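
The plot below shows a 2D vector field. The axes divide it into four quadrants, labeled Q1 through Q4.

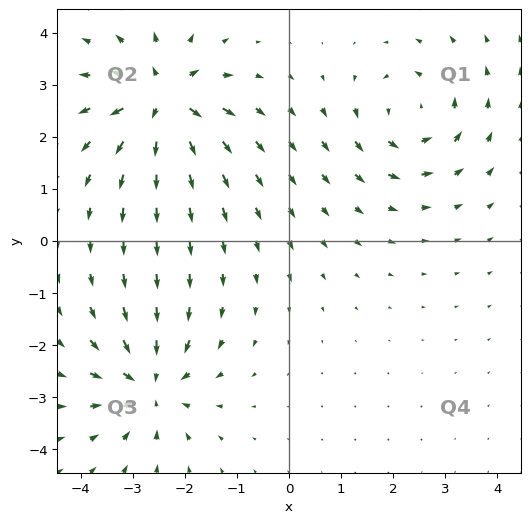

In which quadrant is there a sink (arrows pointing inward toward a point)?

Q3

The sink sits at approximately (-2.7, -2.8), which lies in quadrant Q3. The divergence there is about -4, negative as expected for a sink.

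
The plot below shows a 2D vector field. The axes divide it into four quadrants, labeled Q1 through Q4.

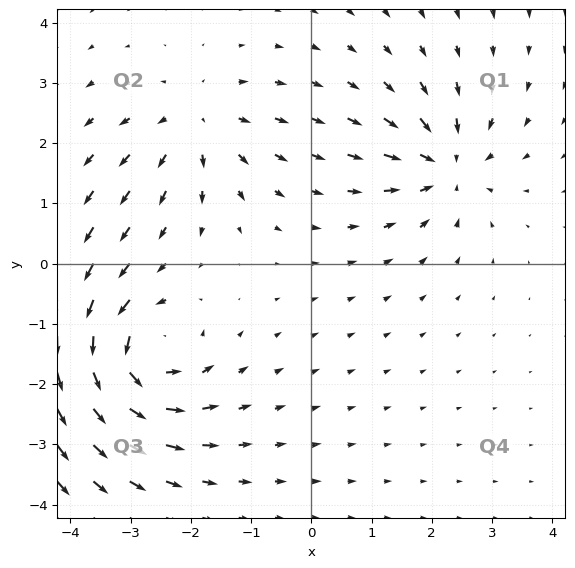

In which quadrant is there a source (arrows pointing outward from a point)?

The source sits at approximately (-1.9, 2.3), which lies in quadrant Q2. The divergence there is about +3, positive as expected for a source.

Q2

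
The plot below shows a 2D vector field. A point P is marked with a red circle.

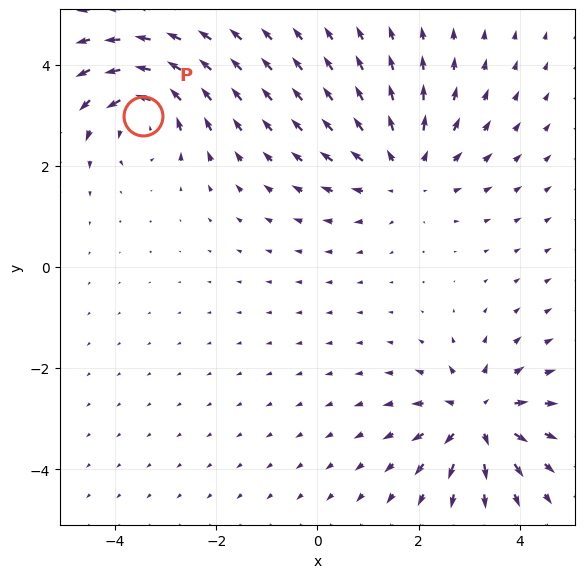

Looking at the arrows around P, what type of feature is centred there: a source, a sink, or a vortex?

vortex

At P (-3.4, 3.0) the arrows circulate counterclockwise. Divergence ≈0, curl about +6 — near-zero divergence with nonzero curl is a vortex.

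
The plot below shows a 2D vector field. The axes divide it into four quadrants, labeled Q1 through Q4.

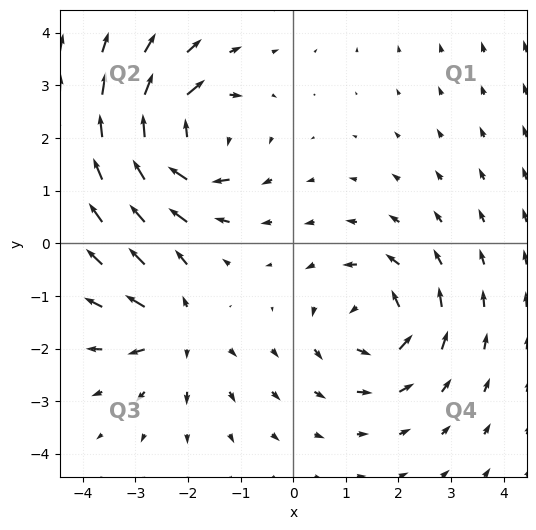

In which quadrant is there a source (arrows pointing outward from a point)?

Q3

The source sits at approximately (-2.2, -1.7), which lies in quadrant Q3. The divergence there is about +3, positive as expected for a source.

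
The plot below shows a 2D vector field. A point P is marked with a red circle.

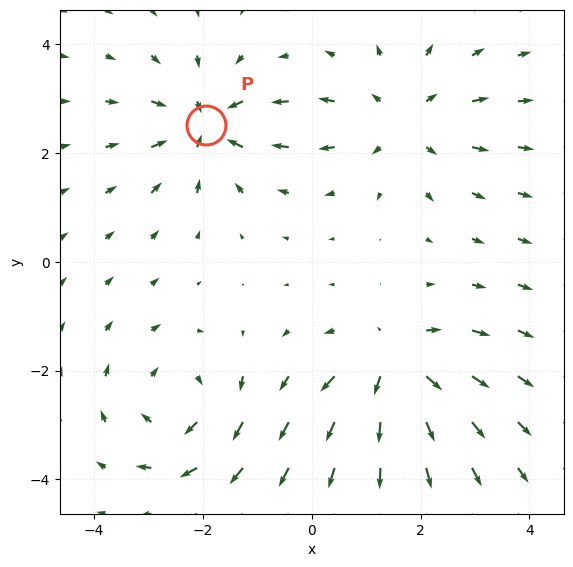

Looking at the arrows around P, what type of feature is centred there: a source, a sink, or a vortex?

sink

At P (-2.0, 2.5) the arrows converge inward. Divergence about -6, curl ≈0 — negative divergence with near-zero curl is a sink.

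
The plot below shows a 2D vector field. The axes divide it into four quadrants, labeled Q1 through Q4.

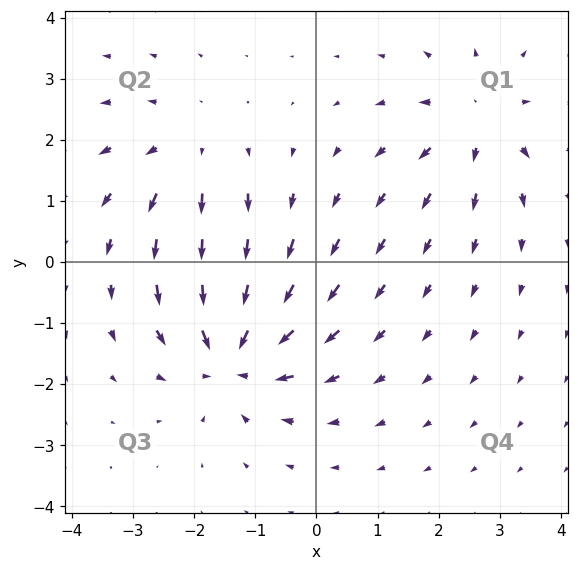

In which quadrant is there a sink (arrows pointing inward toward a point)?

The sink sits at approximately (-1.4, -1.5), which lies in quadrant Q3. The divergence there is about -6, negative as expected for a sink.

Q3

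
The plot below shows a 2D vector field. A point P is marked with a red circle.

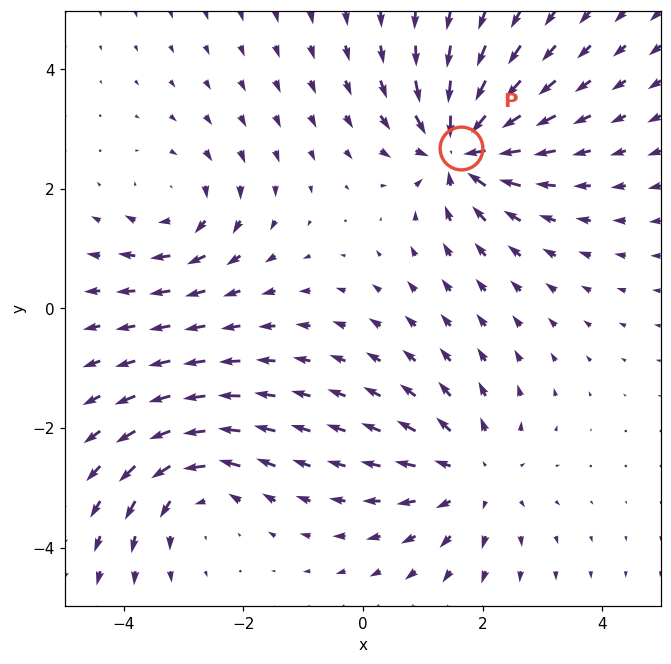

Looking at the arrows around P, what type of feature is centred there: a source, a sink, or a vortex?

At P (1.6, 2.7) the arrows converge inward. Divergence about -6, curl ≈0 — negative divergence with near-zero curl is a sink.

sink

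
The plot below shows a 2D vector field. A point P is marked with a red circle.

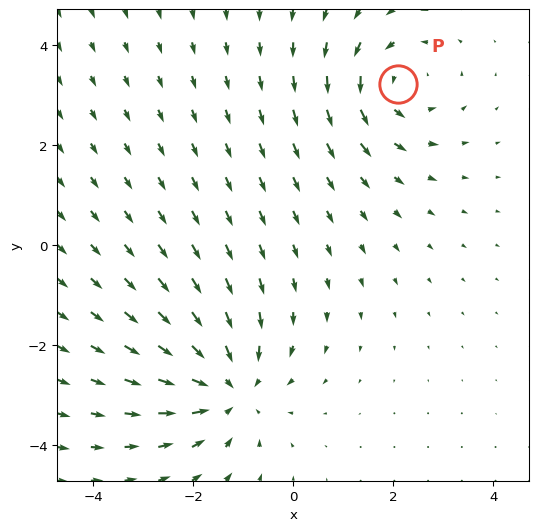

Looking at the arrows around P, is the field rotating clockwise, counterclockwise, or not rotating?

Near P at (2.1, 3.2) the arrows circulate counterclockwise. The curl (z-component) there is about +4; positive curl means counterclockwise rotation.

counterclockwise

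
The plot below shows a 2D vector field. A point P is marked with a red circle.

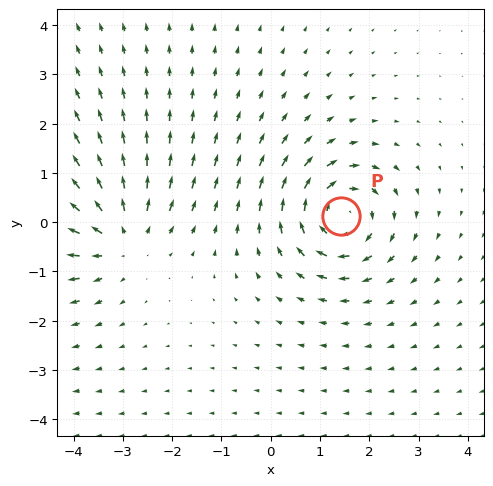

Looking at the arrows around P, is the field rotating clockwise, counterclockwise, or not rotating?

Near P at (1.4, 0.1) the arrows circulate clockwise. The curl (z-component) there is about -7; negative curl means clockwise rotation.

clockwise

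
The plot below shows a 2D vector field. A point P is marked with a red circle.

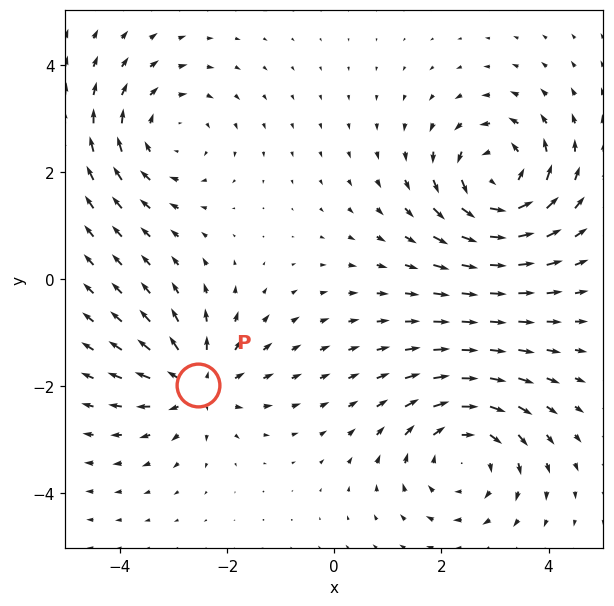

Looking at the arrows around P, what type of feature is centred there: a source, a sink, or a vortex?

source

At P (-2.5, -2.0) the arrows spread outward. Divergence about +5, curl ≈0 — positive divergence with near-zero curl is a source.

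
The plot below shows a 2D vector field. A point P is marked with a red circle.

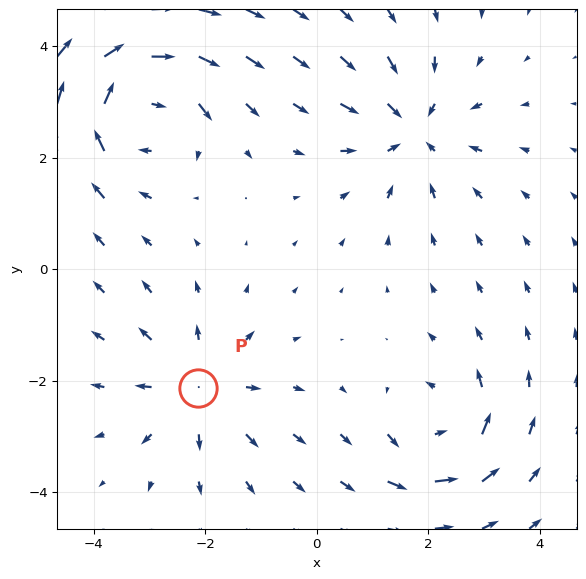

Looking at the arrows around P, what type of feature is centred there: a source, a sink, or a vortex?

At P (-2.1, -2.1) the arrows spread outward. Divergence about +3, curl ≈0 — positive divergence with near-zero curl is a source.

source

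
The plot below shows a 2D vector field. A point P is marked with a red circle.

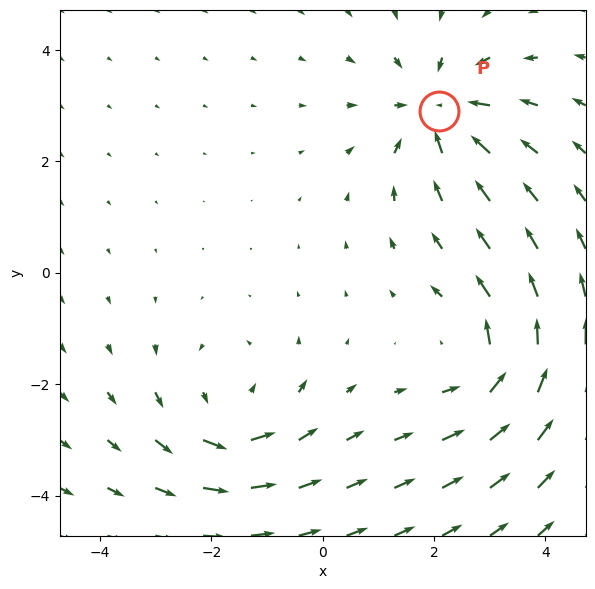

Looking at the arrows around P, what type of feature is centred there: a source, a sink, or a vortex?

At P (2.1, 2.9) the arrows converge inward. Divergence about -5, curl ≈0 — negative divergence with near-zero curl is a sink.

sink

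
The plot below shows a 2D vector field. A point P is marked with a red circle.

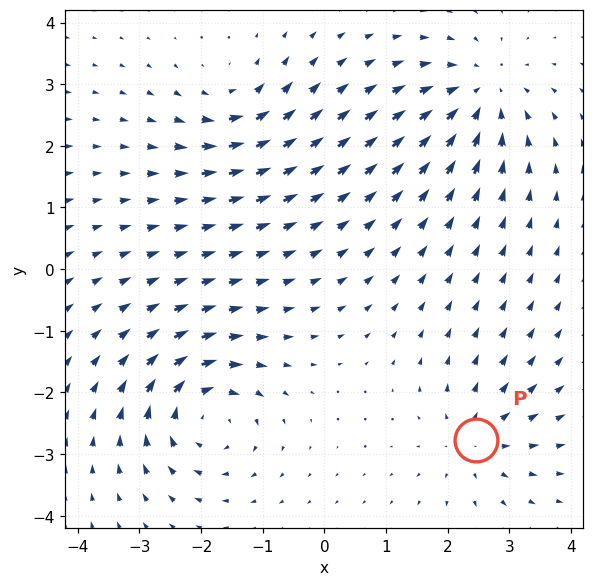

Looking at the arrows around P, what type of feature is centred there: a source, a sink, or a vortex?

source

At P (2.5, -2.8) the arrows spread outward. Divergence about +4, curl ≈0 — positive divergence with near-zero curl is a source.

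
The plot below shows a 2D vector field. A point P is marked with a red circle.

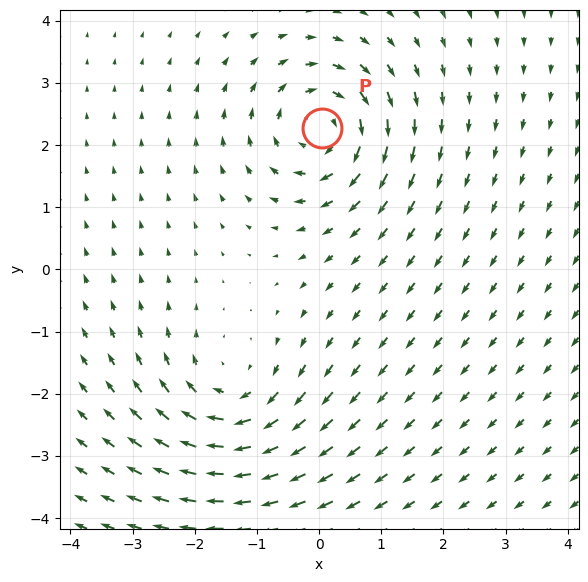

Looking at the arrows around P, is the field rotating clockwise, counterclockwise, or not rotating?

clockwise

Near P at (0.1, 2.3) the arrows circulate clockwise. The curl (z-component) there is about -4; negative curl means clockwise rotation.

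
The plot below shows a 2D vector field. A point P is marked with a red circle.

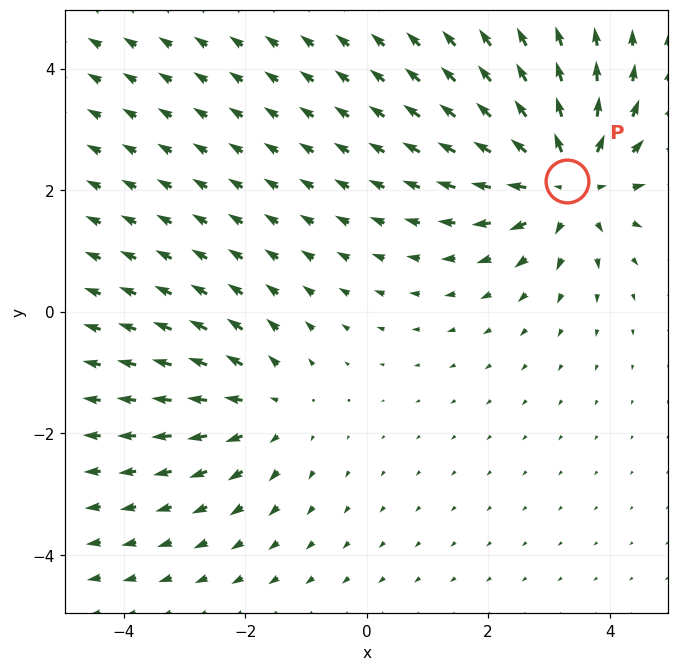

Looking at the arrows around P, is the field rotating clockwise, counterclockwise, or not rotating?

not rotating

Near P at (3.3, 2.2) the arrows show no circulation. The curl there is ≈0.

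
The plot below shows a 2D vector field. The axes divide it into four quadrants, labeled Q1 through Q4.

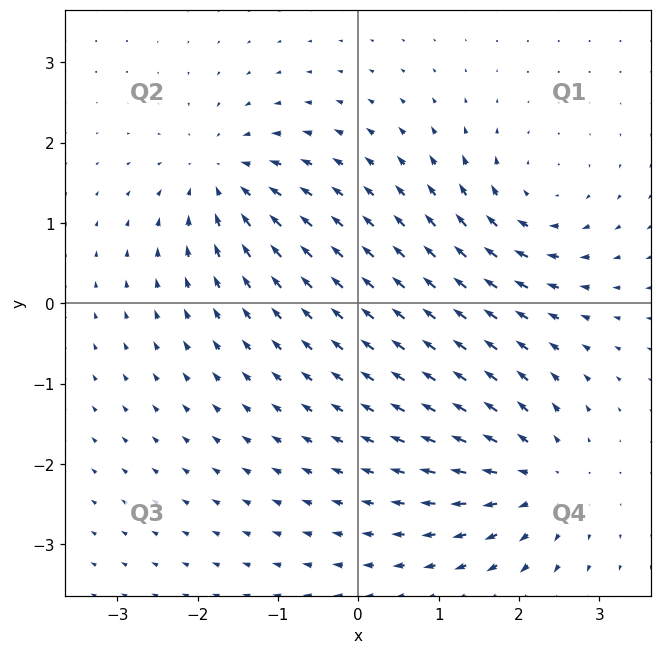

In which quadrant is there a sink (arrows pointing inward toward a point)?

The sink sits at approximately (-1.7, 1.6), which lies in quadrant Q2. The divergence there is about -6, negative as expected for a sink.

Q2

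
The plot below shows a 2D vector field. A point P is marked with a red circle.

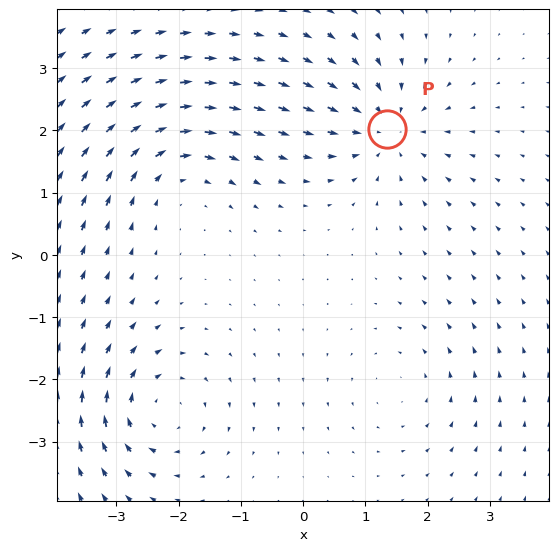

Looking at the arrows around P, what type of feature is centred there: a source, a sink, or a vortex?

At P (1.3, 2.0) the arrows converge inward. Divergence about -4, curl ≈0 — negative divergence with near-zero curl is a sink.

sink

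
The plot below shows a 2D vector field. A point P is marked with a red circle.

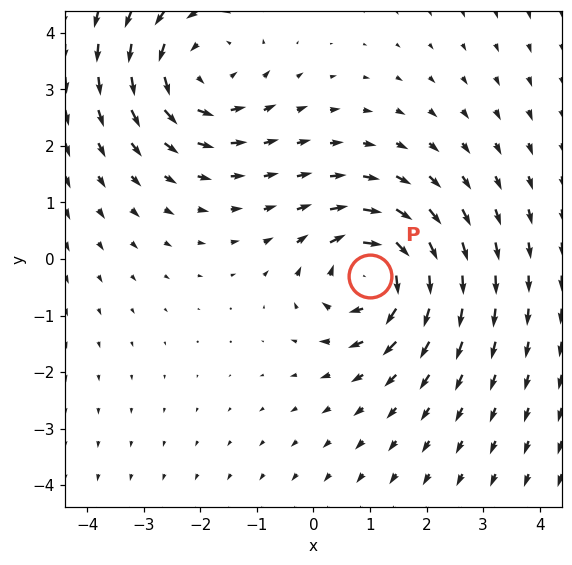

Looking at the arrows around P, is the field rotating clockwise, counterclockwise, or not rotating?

clockwise

Near P at (1.0, -0.3) the arrows circulate clockwise. The curl (z-component) there is about -4; negative curl means clockwise rotation.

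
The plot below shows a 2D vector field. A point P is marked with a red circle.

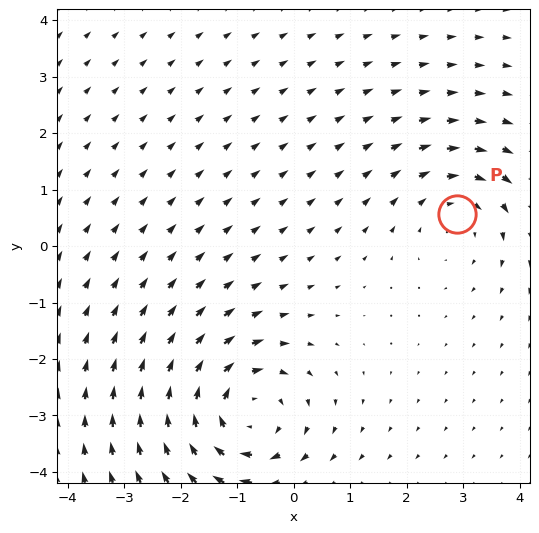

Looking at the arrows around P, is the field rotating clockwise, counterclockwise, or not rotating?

Near P at (2.9, 0.6) the arrows circulate clockwise. The curl (z-component) there is about -2; negative curl means clockwise rotation.

clockwise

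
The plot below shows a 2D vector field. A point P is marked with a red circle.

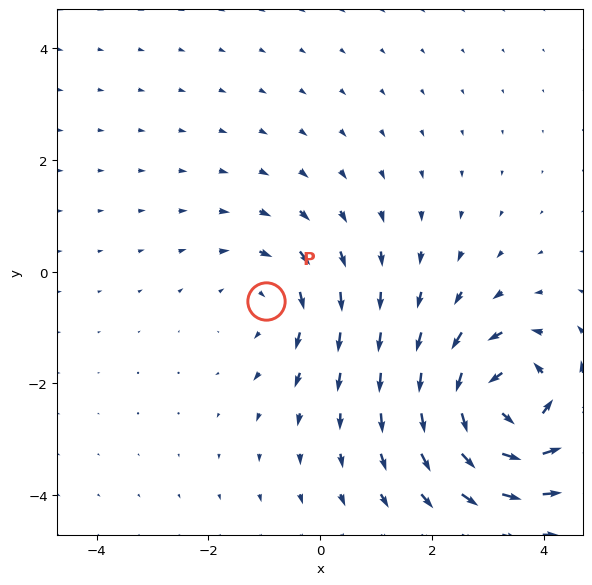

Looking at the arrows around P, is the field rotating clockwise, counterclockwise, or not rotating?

clockwise

Near P at (-1.0, -0.5) the arrows circulate clockwise. The curl (z-component) there is about -3; negative curl means clockwise rotation.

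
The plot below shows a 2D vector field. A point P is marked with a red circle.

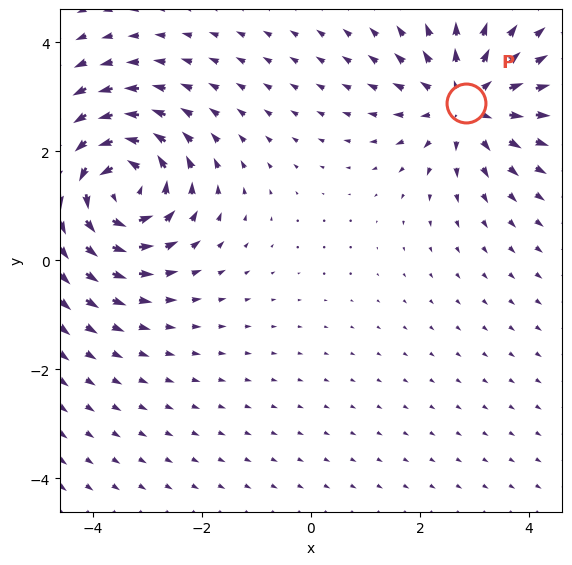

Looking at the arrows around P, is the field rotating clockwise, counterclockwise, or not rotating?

not rotating

Near P at (2.8, 2.9) the arrows show no circulation. The curl there is ≈0.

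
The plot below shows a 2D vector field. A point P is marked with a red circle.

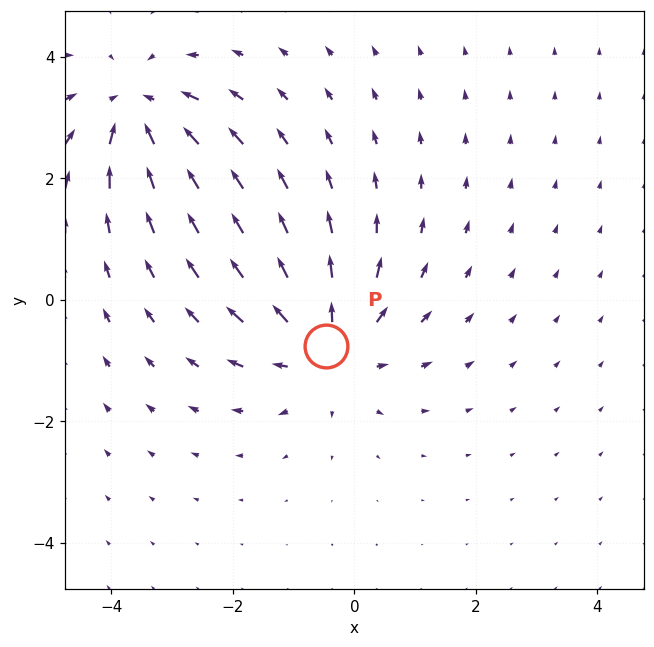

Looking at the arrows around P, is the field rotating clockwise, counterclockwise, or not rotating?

not rotating

Near P at (-0.5, -0.8) the arrows show no circulation. The curl there is ≈0.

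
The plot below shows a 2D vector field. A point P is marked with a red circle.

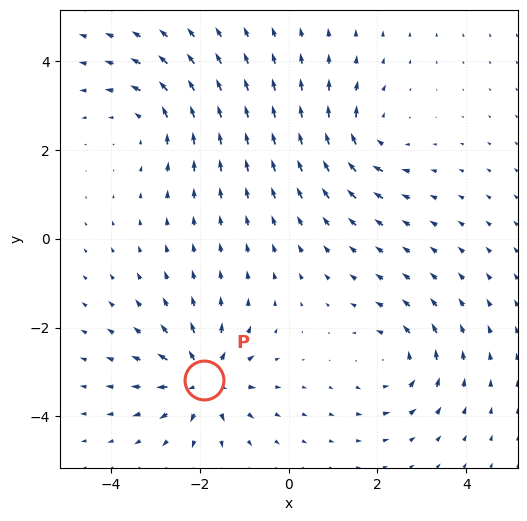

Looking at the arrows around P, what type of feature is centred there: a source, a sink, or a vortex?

source

At P (-1.9, -3.2) the arrows spread outward. Divergence about +6, curl ≈0 — positive divergence with near-zero curl is a source.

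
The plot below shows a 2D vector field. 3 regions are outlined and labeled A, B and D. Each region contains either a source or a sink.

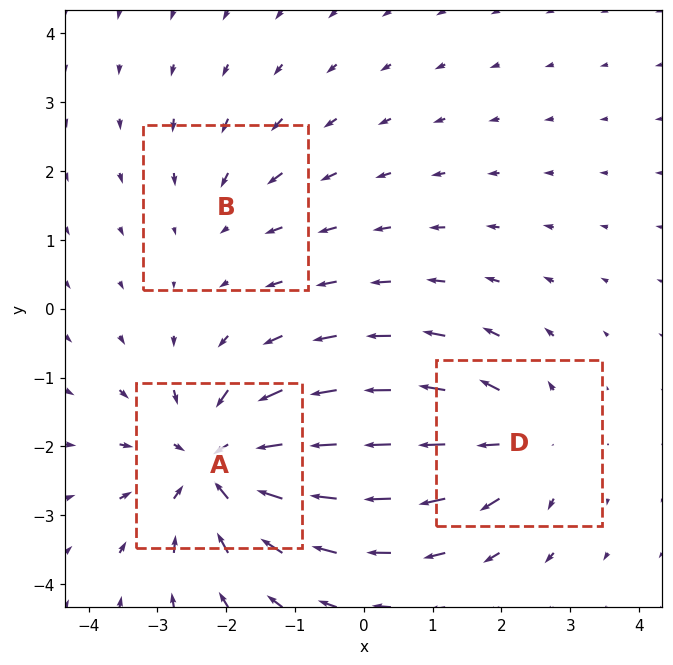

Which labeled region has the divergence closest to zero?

B

Divergence at each region's feature centre — A: about -5, B: about -2, D: about +3. Region B is closest to zero.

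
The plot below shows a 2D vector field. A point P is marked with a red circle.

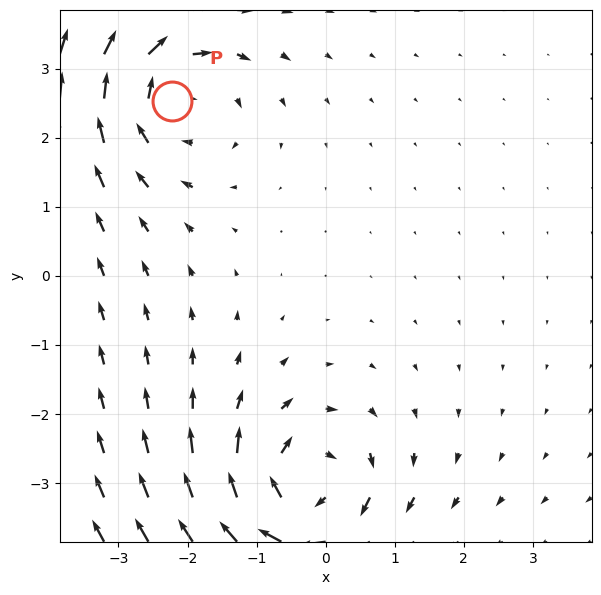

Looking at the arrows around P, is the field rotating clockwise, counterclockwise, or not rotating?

Near P at (-2.2, 2.5) the arrows circulate clockwise. The curl (z-component) there is about -3; negative curl means clockwise rotation.

clockwise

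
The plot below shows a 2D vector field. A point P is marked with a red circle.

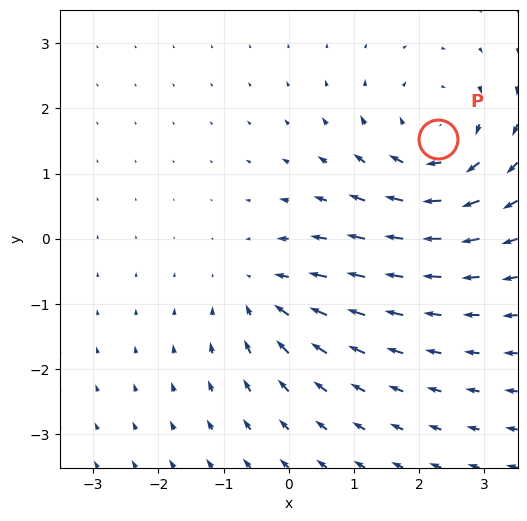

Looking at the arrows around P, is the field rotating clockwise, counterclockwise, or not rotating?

Near P at (2.3, 1.5) the arrows circulate clockwise. The curl (z-component) there is about -4; negative curl means clockwise rotation.

clockwise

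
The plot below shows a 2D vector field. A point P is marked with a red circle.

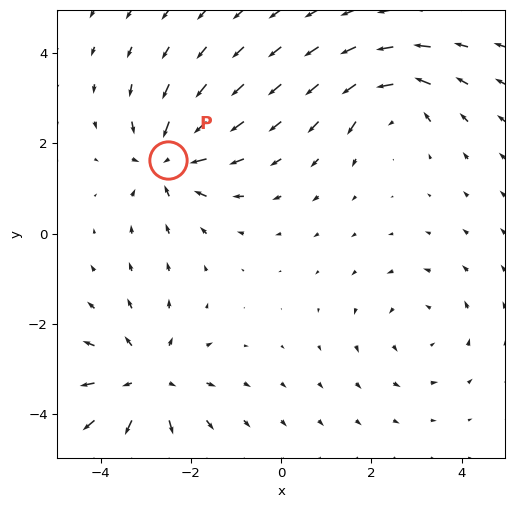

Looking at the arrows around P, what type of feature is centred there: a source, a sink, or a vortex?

At P (-2.5, 1.6) the arrows converge inward. Divergence about -5, curl ≈0 — negative divergence with near-zero curl is a sink.

sink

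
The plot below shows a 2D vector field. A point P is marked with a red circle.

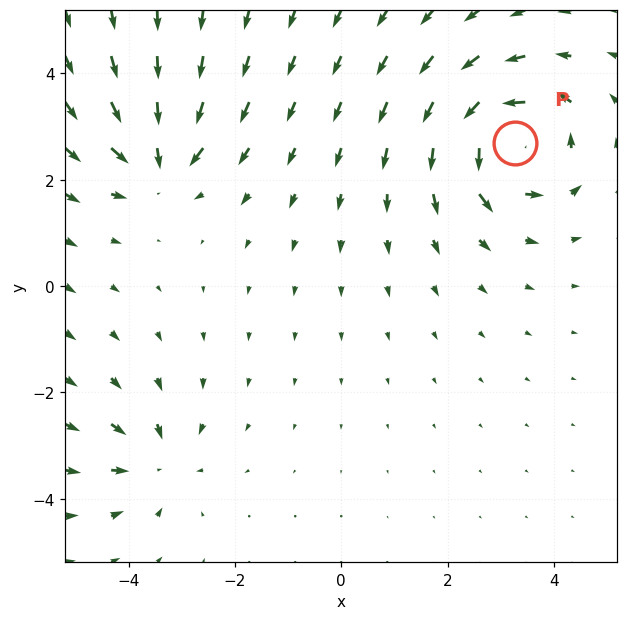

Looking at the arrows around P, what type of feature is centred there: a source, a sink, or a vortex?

At P (3.3, 2.7) the arrows circulate counterclockwise. Divergence ≈0, curl about +6 — near-zero divergence with nonzero curl is a vortex.

vortex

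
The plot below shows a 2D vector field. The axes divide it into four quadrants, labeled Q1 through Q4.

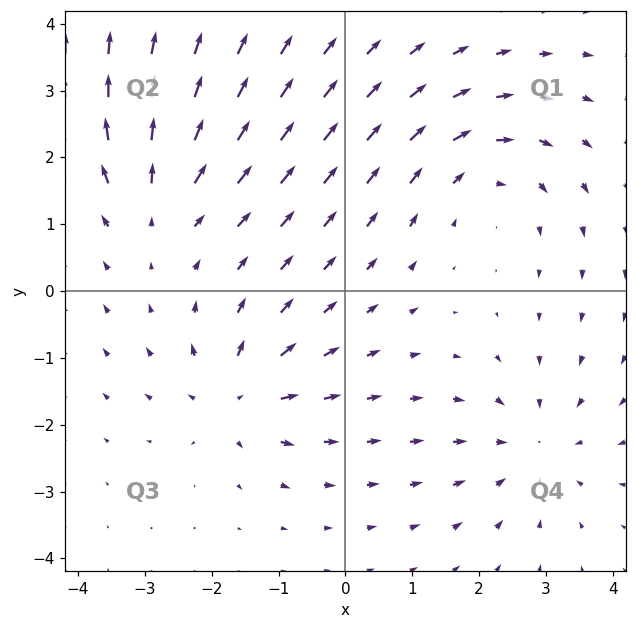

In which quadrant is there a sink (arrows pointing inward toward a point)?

Q4

The sink sits at approximately (2.8, -2.3), which lies in quadrant Q4. The divergence there is about -3, negative as expected for a sink.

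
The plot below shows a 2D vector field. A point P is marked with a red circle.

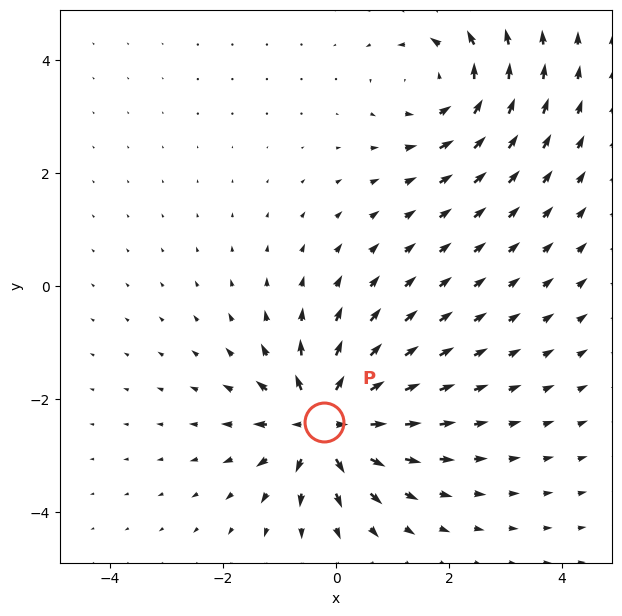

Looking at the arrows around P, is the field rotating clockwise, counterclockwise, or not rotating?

Near P at (-0.2, -2.4) the arrows show no circulation. The curl there is ≈0.

not rotating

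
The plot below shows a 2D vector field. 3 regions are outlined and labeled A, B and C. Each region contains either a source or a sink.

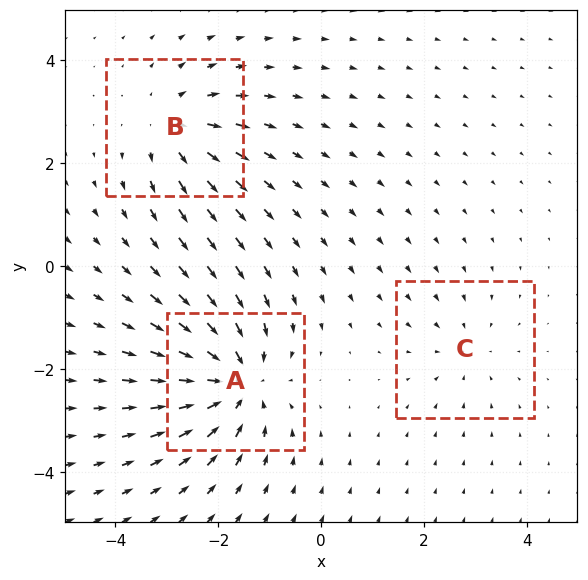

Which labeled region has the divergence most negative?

A

Divergence at each region's feature centre — A: about -5, B: about +4, C: about -2. Region A is most negative.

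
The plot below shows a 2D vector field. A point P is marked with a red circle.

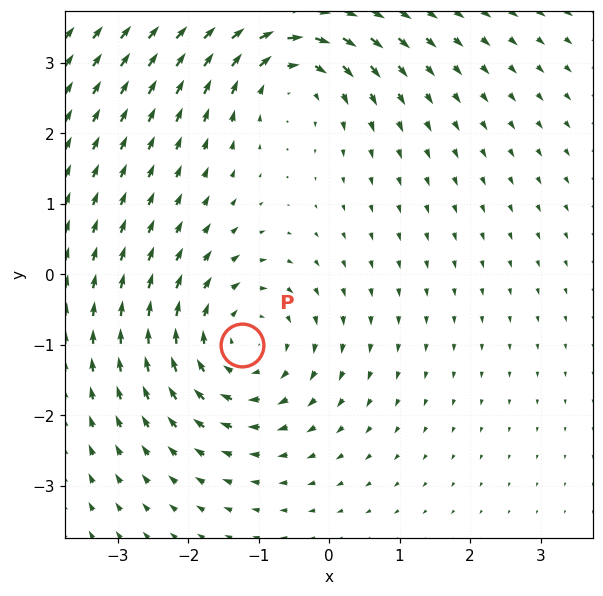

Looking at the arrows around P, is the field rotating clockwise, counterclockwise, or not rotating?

clockwise

Near P at (-1.2, -1.0) the arrows circulate clockwise. The curl (z-component) there is about -4; negative curl means clockwise rotation.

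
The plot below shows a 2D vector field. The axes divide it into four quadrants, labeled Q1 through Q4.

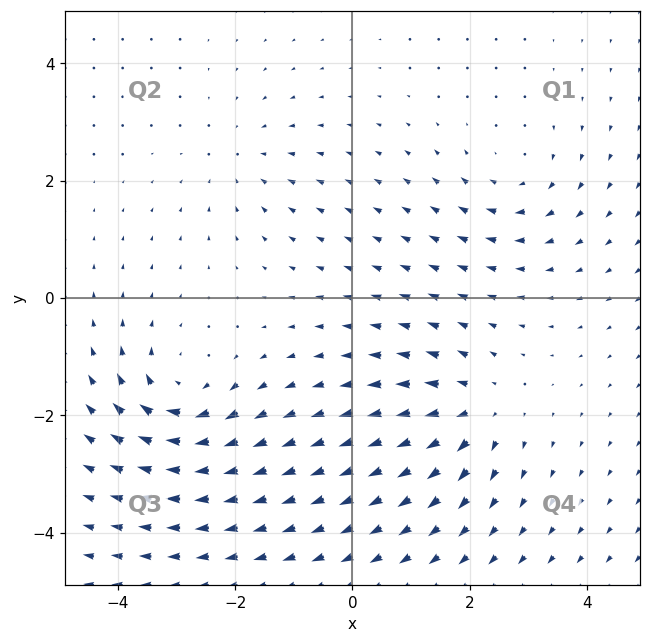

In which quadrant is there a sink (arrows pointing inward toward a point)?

The sink sits at approximately (-1.9, 2.4), which lies in quadrant Q2. The divergence there is about -2, negative as expected for a sink.

Q2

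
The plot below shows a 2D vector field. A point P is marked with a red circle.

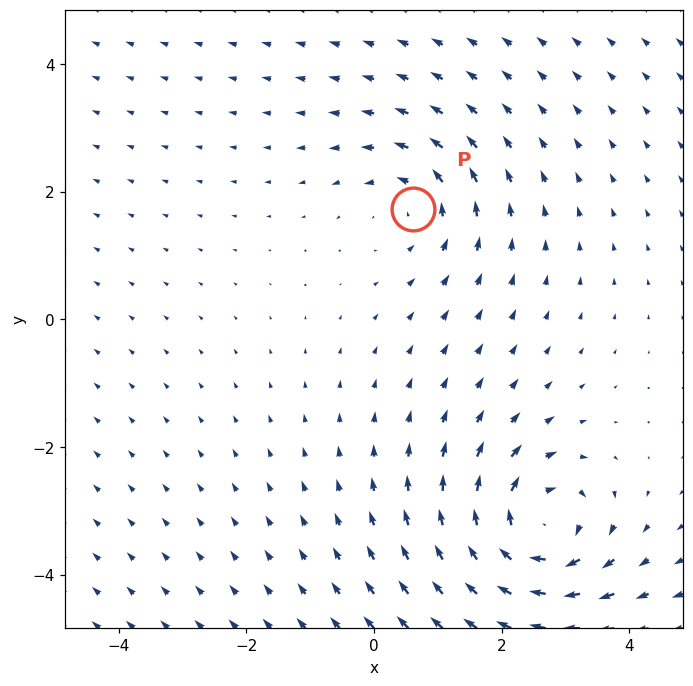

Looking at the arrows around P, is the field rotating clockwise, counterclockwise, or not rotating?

counterclockwise

Near P at (0.6, 1.7) the arrows circulate counterclockwise. The curl (z-component) there is about +3; positive curl means counterclockwise rotation.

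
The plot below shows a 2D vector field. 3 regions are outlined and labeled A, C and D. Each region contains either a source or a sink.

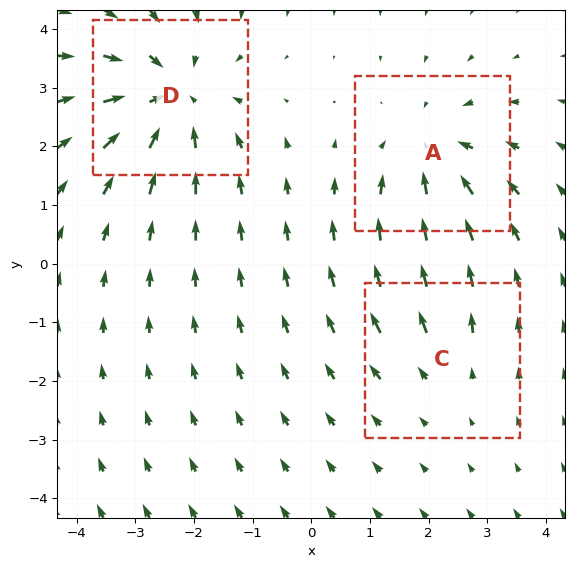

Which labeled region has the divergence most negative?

Divergence at each region's feature centre — A: about -3, C: about +2, D: about -4. Region D is most negative.

D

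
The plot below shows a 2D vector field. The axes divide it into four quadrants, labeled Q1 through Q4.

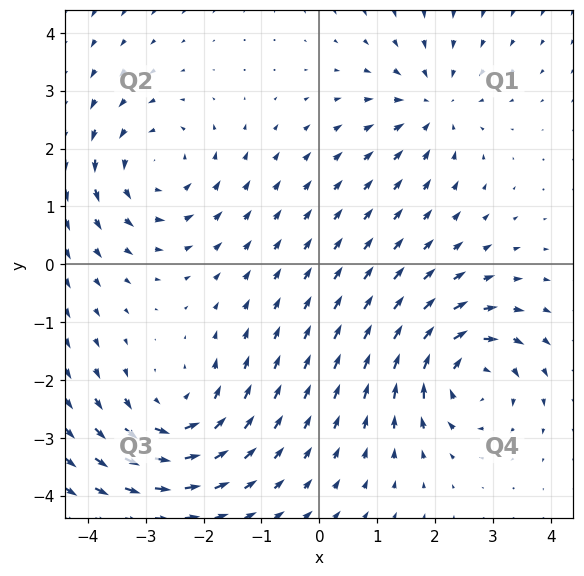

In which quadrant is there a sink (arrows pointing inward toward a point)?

The sink sits at approximately (2.0, 2.7), which lies in quadrant Q1. The divergence there is about -4, negative as expected for a sink.

Q1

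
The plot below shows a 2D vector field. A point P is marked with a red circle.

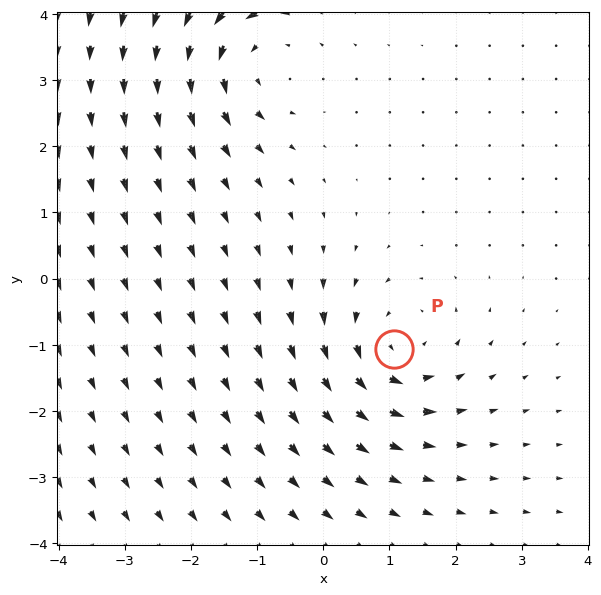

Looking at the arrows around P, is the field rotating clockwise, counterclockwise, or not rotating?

counterclockwise

Near P at (1.1, -1.1) the arrows circulate counterclockwise. The curl (z-component) there is about +5; positive curl means counterclockwise rotation.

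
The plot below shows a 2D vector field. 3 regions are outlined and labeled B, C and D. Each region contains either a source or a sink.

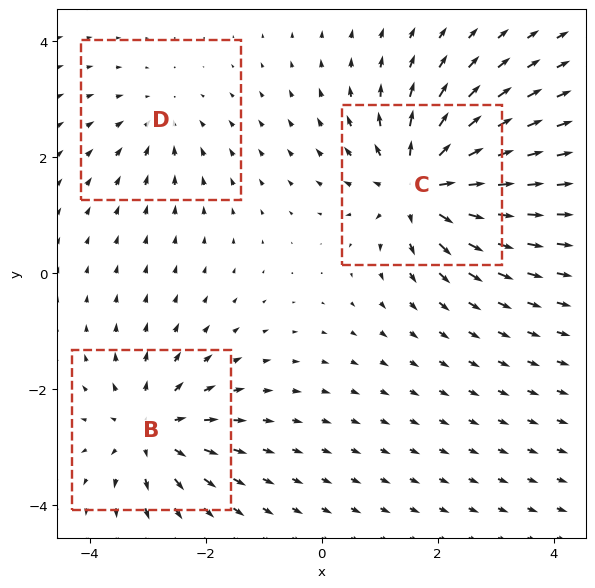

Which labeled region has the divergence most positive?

Divergence at each region's feature centre — B: about +4, C: about +6, D: about -2. Region C is most positive.

C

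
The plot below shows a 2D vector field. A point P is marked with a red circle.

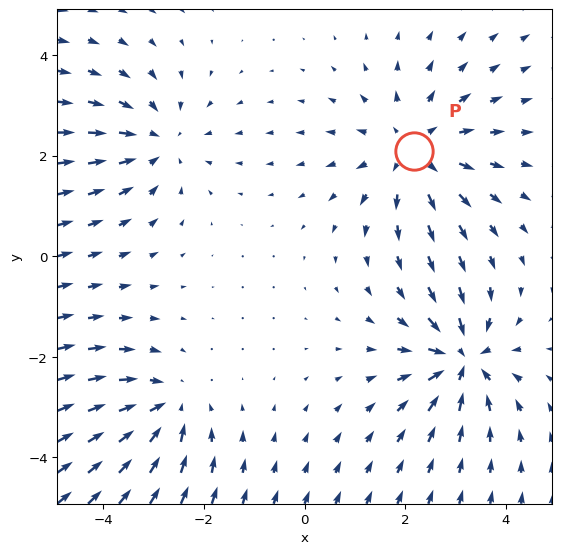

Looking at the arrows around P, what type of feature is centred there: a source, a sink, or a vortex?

source

At P (2.2, 2.1) the arrows spread outward. Divergence about +3, curl ≈0 — positive divergence with near-zero curl is a source.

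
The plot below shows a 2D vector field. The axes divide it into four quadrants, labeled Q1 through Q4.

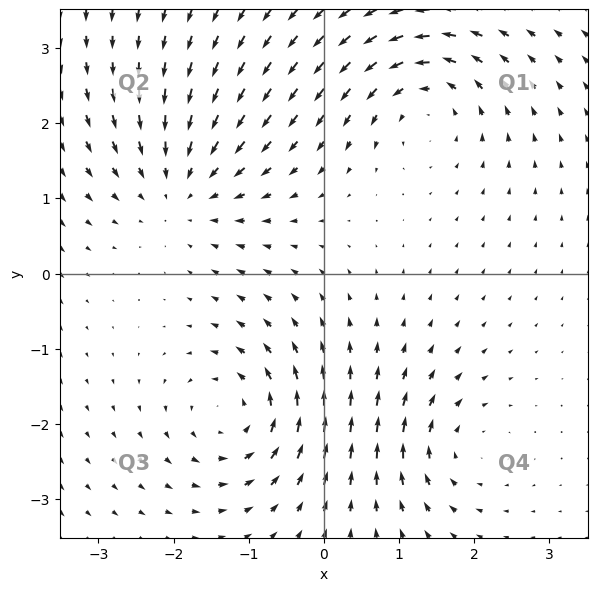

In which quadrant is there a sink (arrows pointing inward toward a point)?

The sink sits at approximately (-1.9, 1.1), which lies in quadrant Q2. The divergence there is about -5, negative as expected for a sink.

Q2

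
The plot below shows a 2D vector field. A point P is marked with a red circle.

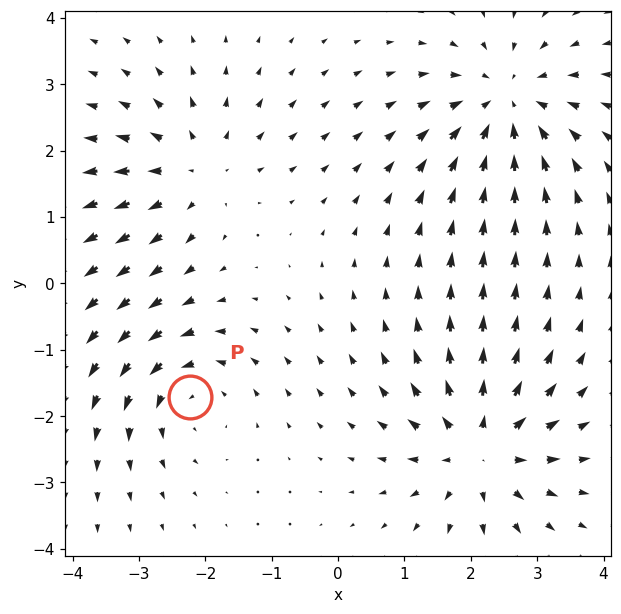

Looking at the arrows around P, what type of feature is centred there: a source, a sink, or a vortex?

vortex

At P (-2.2, -1.7) the arrows circulate counterclockwise. Divergence ≈0, curl about +4 — near-zero divergence with nonzero curl is a vortex.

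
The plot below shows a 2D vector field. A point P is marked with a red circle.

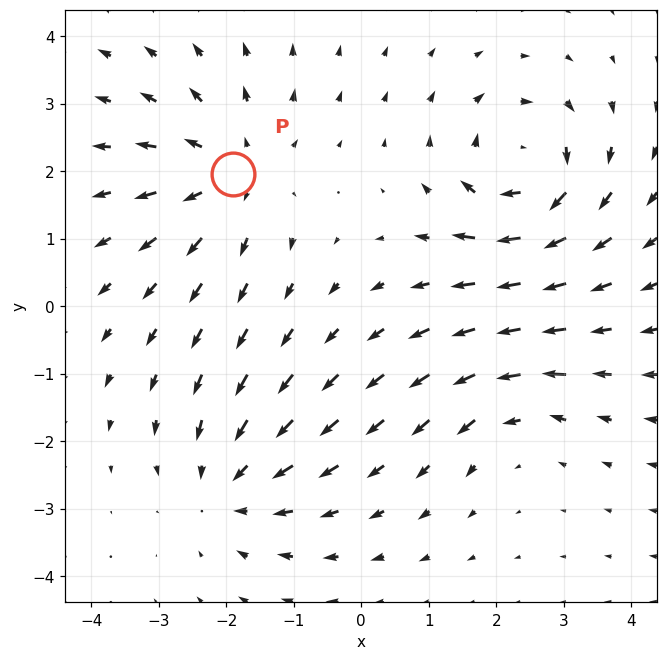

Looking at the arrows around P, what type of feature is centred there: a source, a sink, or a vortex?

At P (-1.9, 2.0) the arrows spread outward. Divergence about +4, curl ≈0 — positive divergence with near-zero curl is a source.

source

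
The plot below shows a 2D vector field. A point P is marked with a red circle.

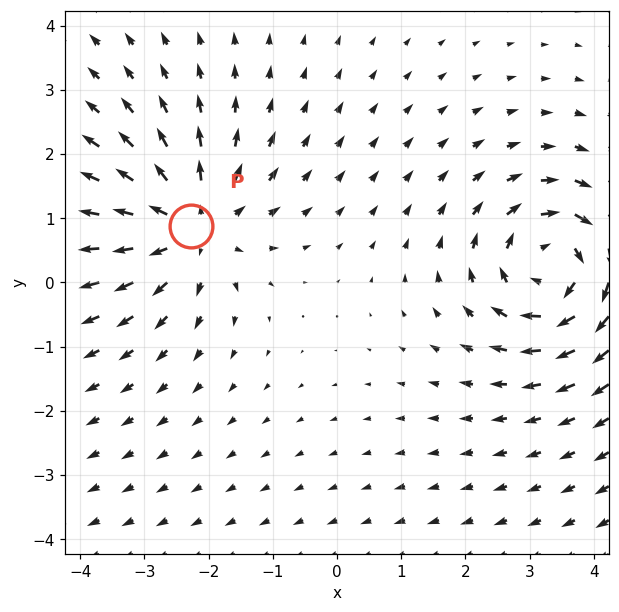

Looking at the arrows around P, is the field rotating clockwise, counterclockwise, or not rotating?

not rotating

Near P at (-2.3, 0.9) the arrows show no circulation. The curl there is ≈0.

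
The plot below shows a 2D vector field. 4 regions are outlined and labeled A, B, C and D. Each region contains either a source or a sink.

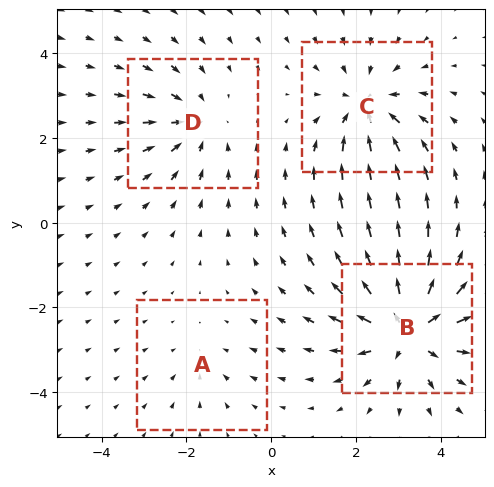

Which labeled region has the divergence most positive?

B

Divergence at each region's feature centre — A: about -2, B: about +6, C: about -5, D: about -3. Region B is most positive.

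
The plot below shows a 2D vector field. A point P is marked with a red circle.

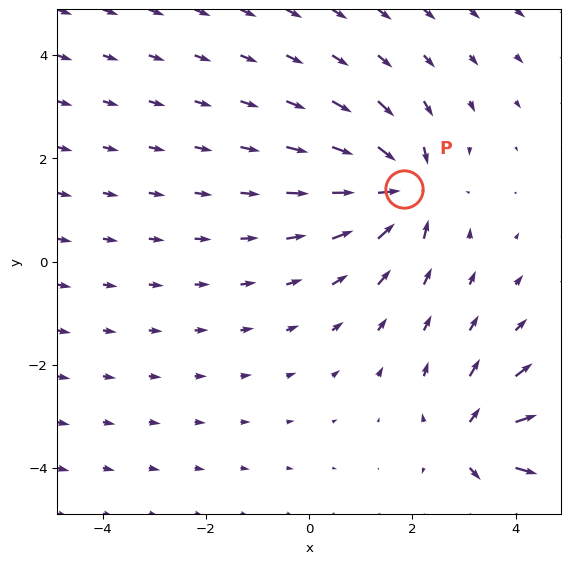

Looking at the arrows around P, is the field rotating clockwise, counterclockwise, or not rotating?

Near P at (1.8, 1.4) the arrows show no circulation. The curl there is ≈0.

not rotating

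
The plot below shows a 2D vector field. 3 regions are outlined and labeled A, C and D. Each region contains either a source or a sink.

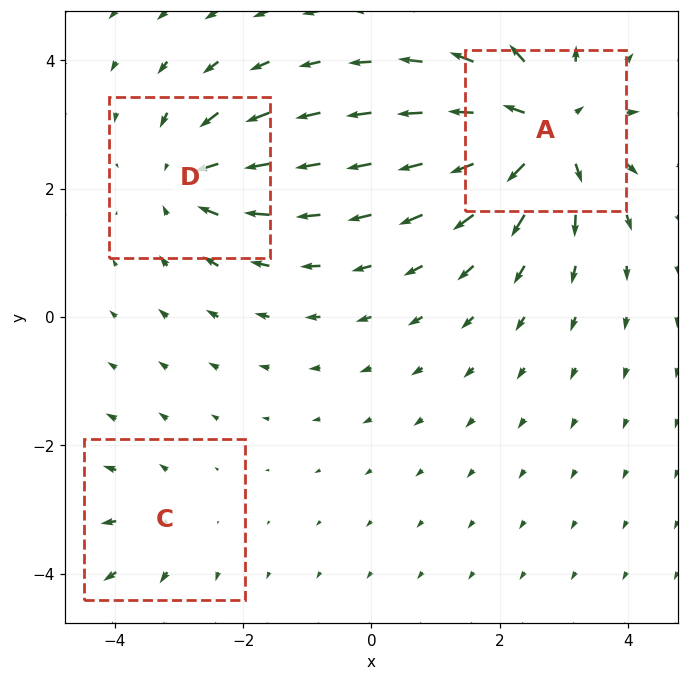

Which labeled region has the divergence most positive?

Divergence at each region's feature centre — A: about +5, C: about +2, D: about -3. Region A is most positive.

A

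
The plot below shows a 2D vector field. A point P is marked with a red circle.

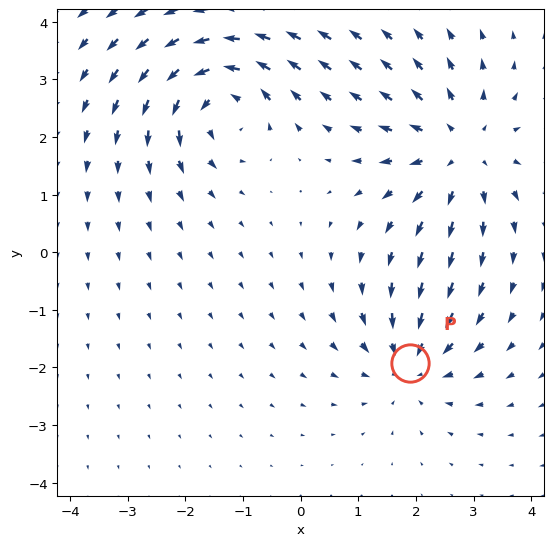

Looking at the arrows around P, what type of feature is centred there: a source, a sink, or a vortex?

sink

At P (1.9, -1.9) the arrows converge inward. Divergence about -3, curl ≈0 — negative divergence with near-zero curl is a sink.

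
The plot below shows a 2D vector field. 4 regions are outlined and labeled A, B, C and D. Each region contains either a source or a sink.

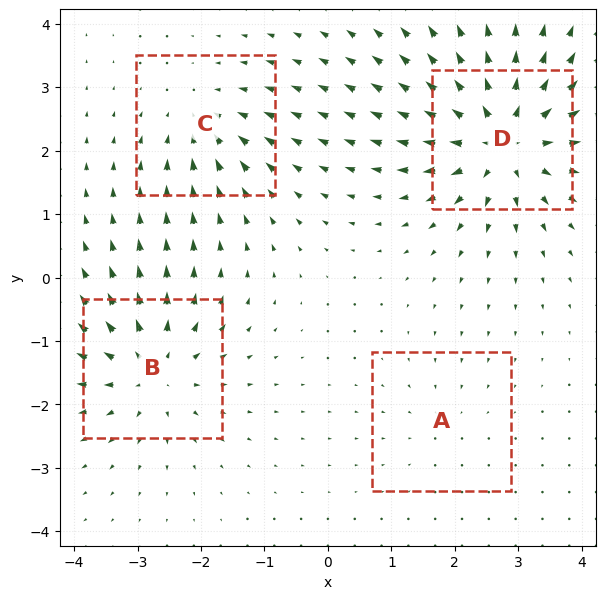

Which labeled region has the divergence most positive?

D

Divergence at each region's feature centre — A: about -2, B: about +6, C: about -4, D: about +8. Region D is most positive.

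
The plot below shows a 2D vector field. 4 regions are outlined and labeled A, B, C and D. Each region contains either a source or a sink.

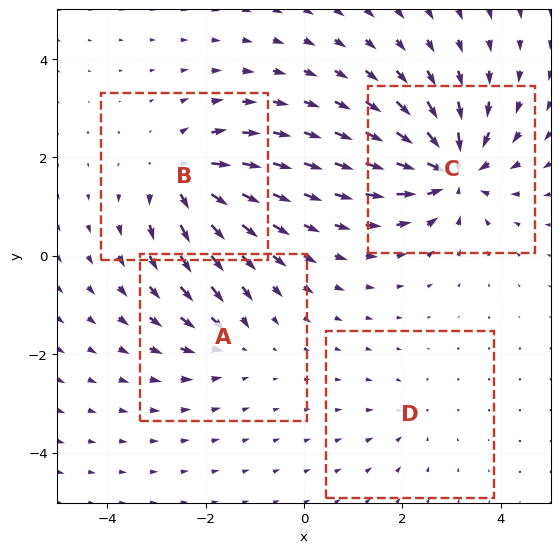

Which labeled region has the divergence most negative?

C

Divergence at each region's feature centre — A: about -3, B: about +6, C: about -8, D: about -2. Region C is most negative.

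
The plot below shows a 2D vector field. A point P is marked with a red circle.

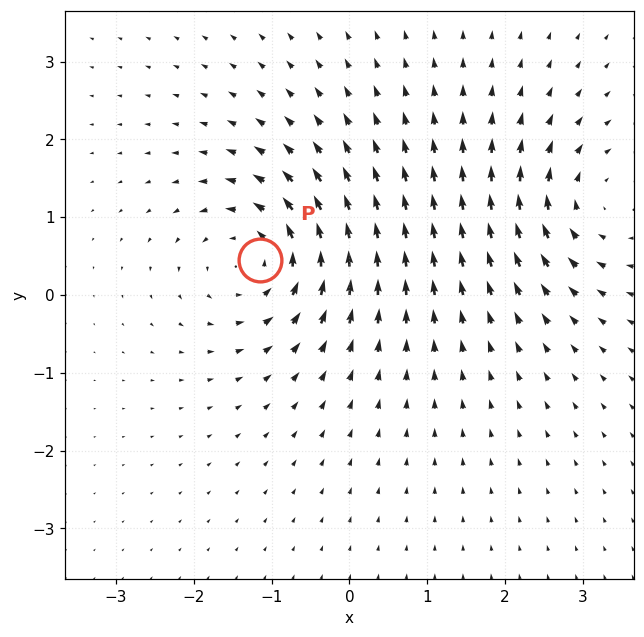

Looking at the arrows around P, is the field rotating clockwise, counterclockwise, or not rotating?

Near P at (-1.2, 0.4) the arrows circulate counterclockwise. The curl (z-component) there is about +4; positive curl means counterclockwise rotation.

counterclockwise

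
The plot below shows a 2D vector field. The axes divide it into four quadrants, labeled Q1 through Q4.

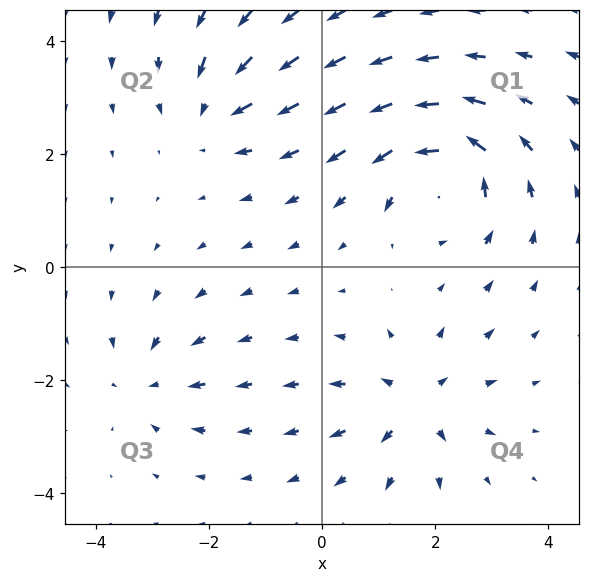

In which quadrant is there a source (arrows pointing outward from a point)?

Q4

The source sits at approximately (1.6, -2.4), which lies in quadrant Q4. The divergence there is about +5, positive as expected for a source.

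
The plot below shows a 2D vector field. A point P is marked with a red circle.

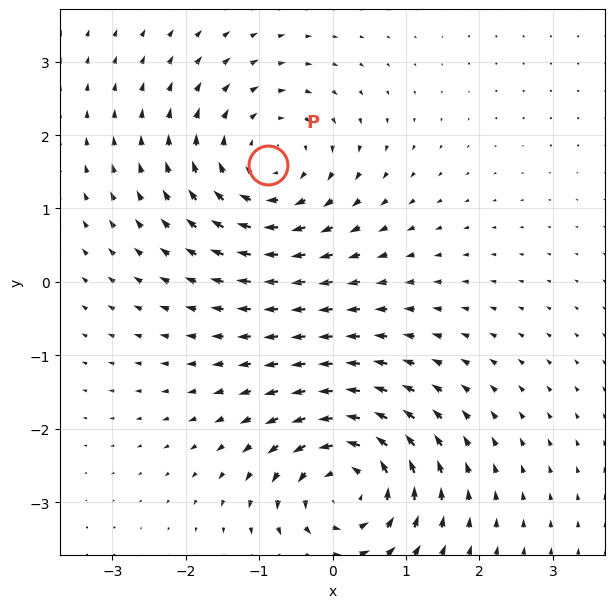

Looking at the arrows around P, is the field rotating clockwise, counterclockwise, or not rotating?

clockwise

Near P at (-0.9, 1.6) the arrows circulate clockwise. The curl (z-component) there is about -4; negative curl means clockwise rotation.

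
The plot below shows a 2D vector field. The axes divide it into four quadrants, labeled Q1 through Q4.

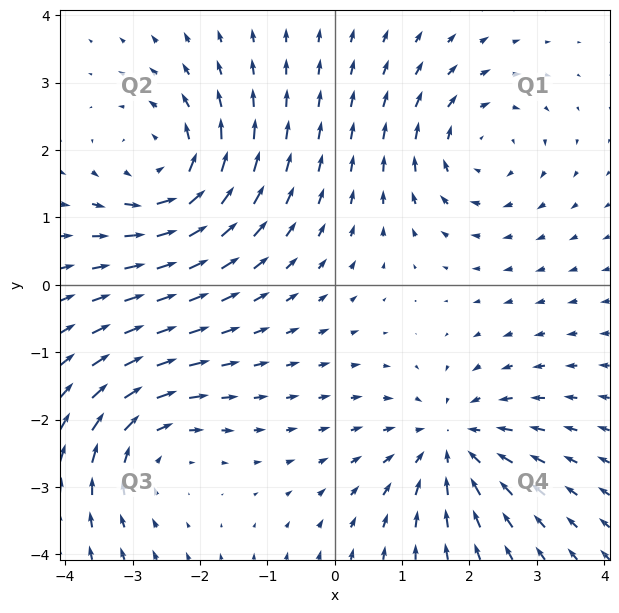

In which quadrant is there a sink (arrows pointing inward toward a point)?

The sink sits at approximately (1.7, -2.3), which lies in quadrant Q4. The divergence there is about -4, negative as expected for a sink.

Q4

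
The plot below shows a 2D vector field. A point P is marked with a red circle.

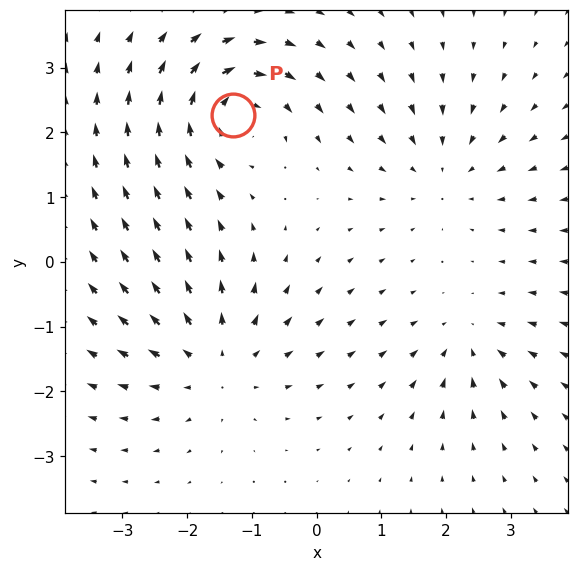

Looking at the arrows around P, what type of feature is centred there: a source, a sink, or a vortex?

vortex

At P (-1.3, 2.3) the arrows circulate clockwise. Divergence ≈0, curl about -6 — near-zero divergence with nonzero curl is a vortex.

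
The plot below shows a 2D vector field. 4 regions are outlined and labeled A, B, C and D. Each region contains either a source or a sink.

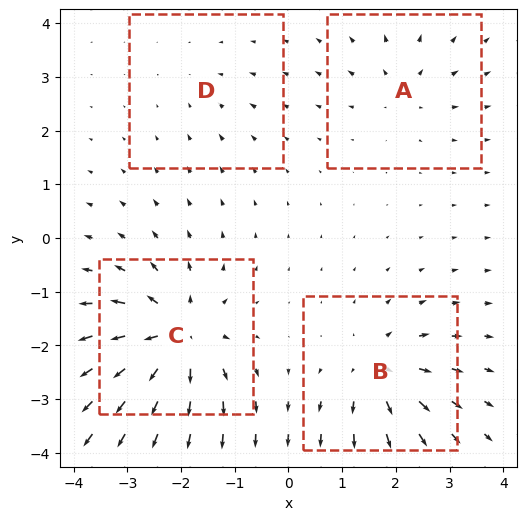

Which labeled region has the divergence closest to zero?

D

Divergence at each region's feature centre — A: about +4, B: about +6, C: about +9, D: about -2. Region D is closest to zero.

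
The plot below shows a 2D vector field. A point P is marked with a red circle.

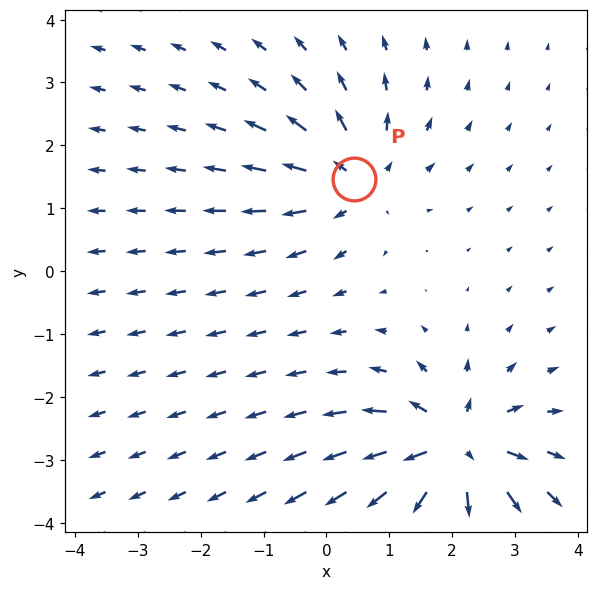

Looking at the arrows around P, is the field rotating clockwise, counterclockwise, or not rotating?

Near P at (0.4, 1.5) the arrows show no circulation. The curl there is ≈0.

not rotating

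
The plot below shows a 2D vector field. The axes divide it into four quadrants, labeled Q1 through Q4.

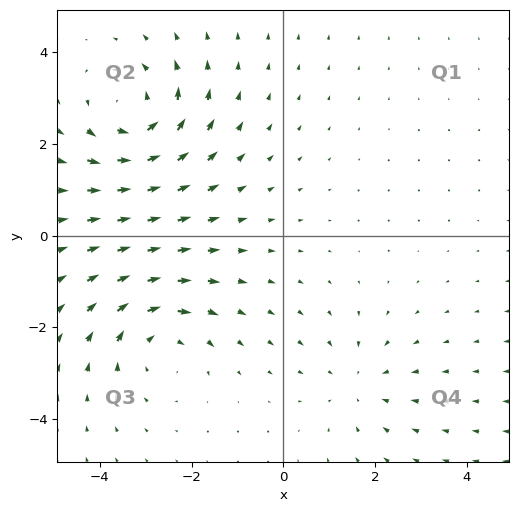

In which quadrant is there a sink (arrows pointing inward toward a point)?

The sink sits at approximately (1.7, -3.2), which lies in quadrant Q4. The divergence there is about -2, negative as expected for a sink.

Q4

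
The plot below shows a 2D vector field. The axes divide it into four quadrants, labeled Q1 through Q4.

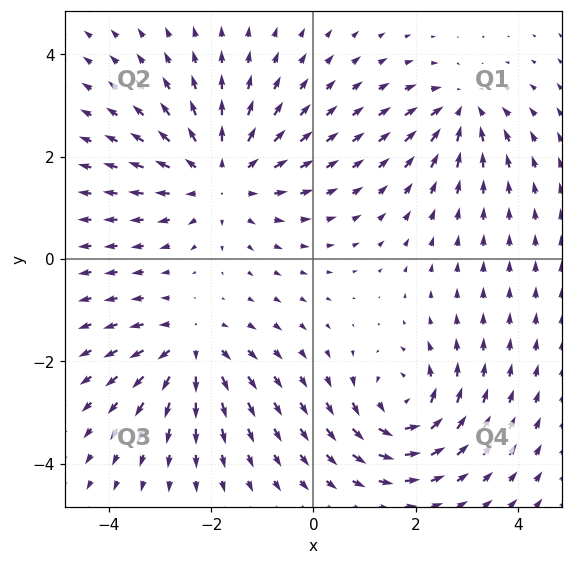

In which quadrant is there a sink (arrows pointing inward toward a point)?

The sink sits at approximately (2.9, 2.9), which lies in quadrant Q1. The divergence there is about -4, negative as expected for a sink.

Q1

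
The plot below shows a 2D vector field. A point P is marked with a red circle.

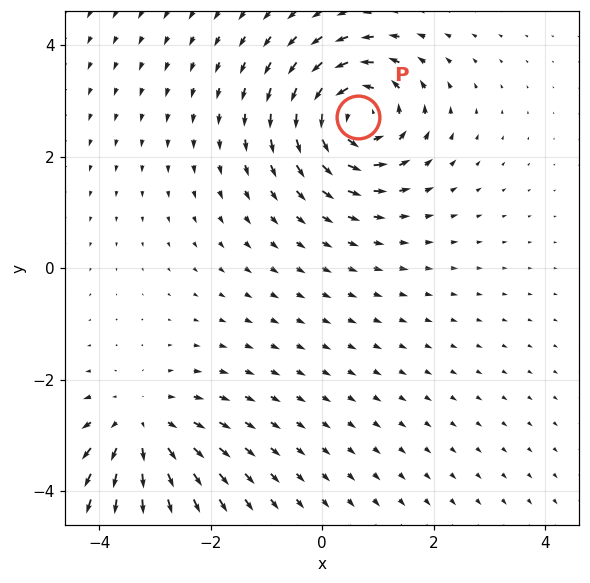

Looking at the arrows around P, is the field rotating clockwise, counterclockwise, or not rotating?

Near P at (0.6, 2.7) the arrows circulate counterclockwise. The curl (z-component) there is about +6; positive curl means counterclockwise rotation.

counterclockwise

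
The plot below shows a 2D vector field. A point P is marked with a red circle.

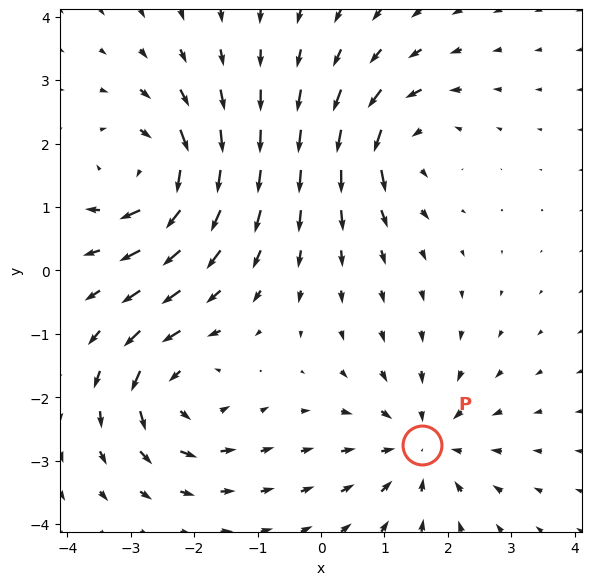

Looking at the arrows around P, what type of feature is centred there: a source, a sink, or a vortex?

At P (1.6, -2.8) the arrows converge inward. Divergence about -4, curl ≈0 — negative divergence with near-zero curl is a sink.

sink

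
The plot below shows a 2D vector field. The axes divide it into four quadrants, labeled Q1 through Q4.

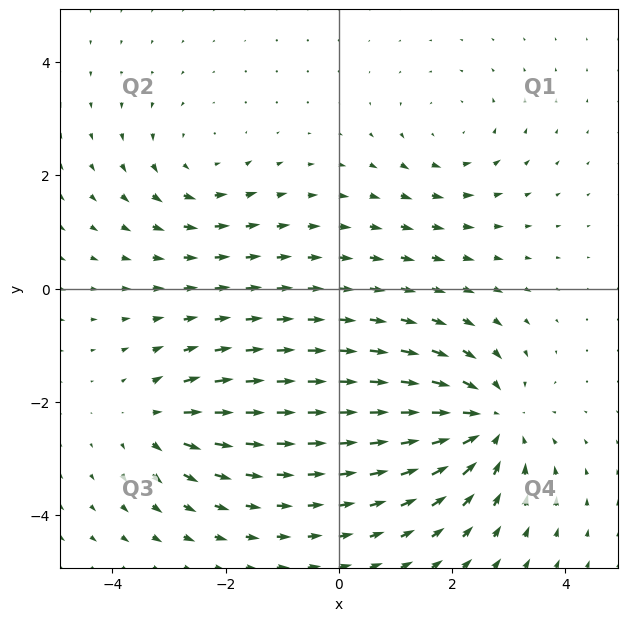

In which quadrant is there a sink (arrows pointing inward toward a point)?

The sink sits at approximately (2.6, -2.4), which lies in quadrant Q4. The divergence there is about -5, negative as expected for a sink.

Q4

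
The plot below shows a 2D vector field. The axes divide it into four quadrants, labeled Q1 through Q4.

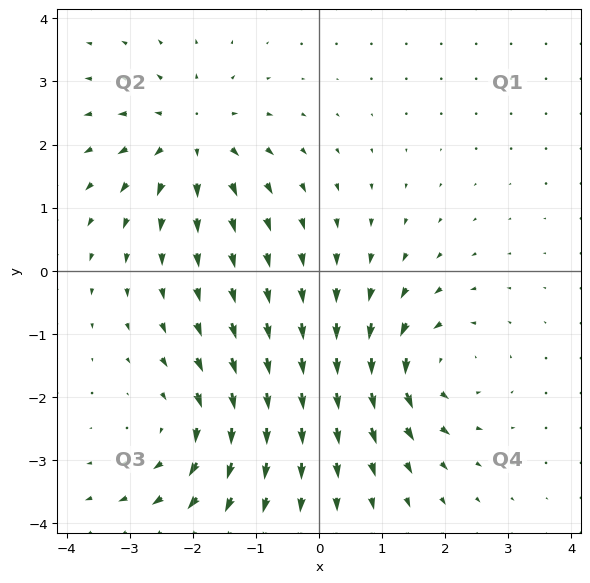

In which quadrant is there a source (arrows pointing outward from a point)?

Q2

The source sits at approximately (-2.0, 2.1), which lies in quadrant Q2. The divergence there is about +5, positive as expected for a source.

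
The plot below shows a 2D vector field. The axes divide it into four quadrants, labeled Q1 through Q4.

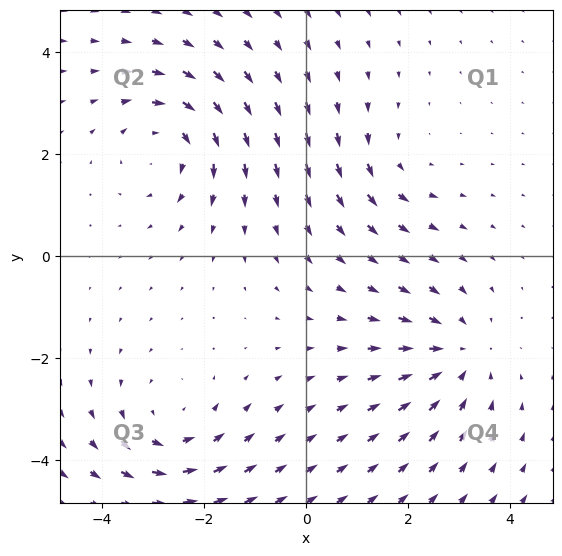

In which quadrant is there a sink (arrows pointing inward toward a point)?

The sink sits at approximately (3.0, -1.9), which lies in quadrant Q4. The divergence there is about -4, negative as expected for a sink.

Q4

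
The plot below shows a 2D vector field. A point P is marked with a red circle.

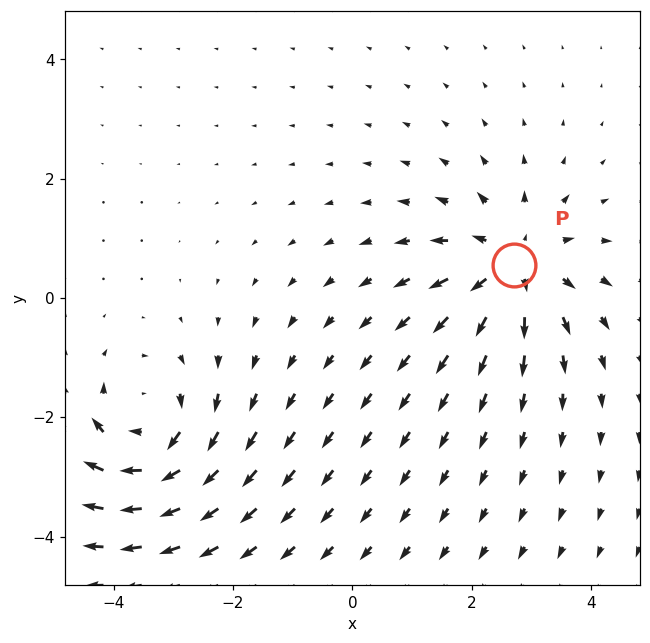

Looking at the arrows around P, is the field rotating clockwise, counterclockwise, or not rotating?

not rotating

Near P at (2.7, 0.5) the arrows show no circulation. The curl there is ≈0.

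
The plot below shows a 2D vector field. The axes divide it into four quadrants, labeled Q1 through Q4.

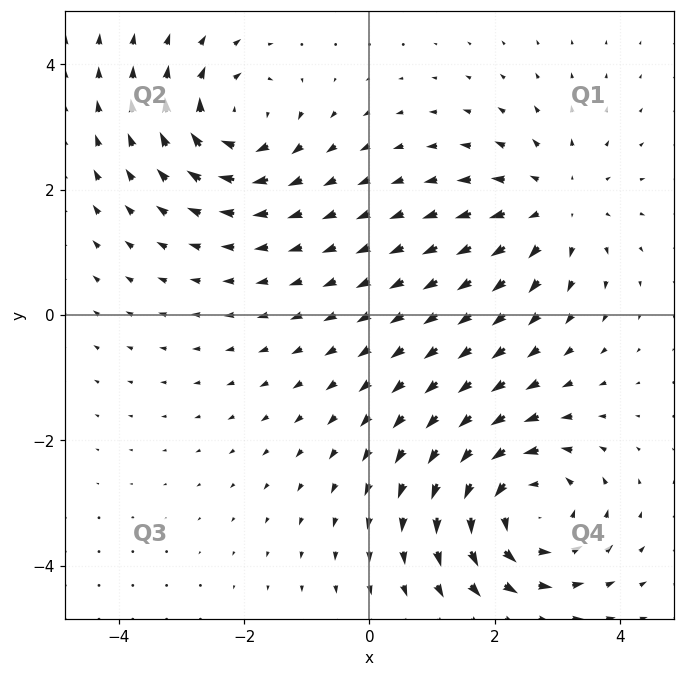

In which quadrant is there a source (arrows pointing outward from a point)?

The source sits at approximately (3.0, 1.7), which lies in quadrant Q1. The divergence there is about +3, positive as expected for a source.

Q1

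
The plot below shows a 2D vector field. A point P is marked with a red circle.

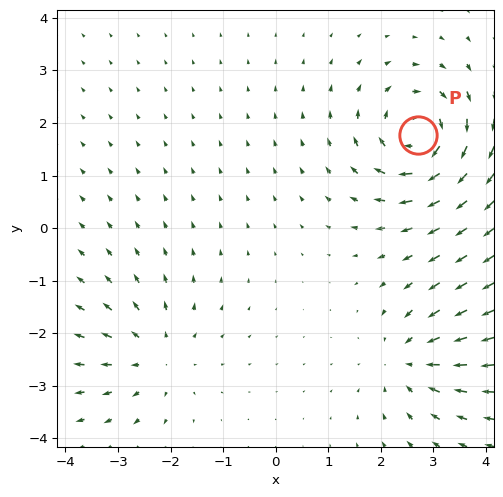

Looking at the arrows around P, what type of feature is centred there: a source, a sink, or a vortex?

vortex

At P (2.7, 1.8) the arrows circulate clockwise. Divergence ≈0, curl about -5 — near-zero divergence with nonzero curl is a vortex.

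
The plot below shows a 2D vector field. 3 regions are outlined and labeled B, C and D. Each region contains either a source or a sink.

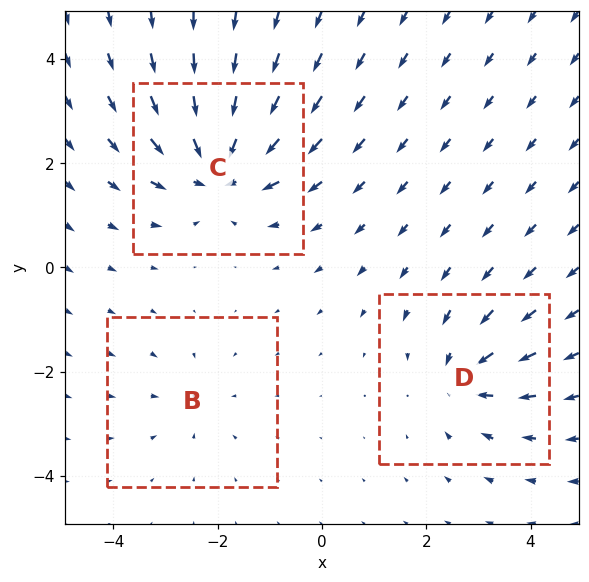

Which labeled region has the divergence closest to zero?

Divergence at each region's feature centre — B: about -2, C: about -5, D: about -4. Region B is closest to zero.

B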